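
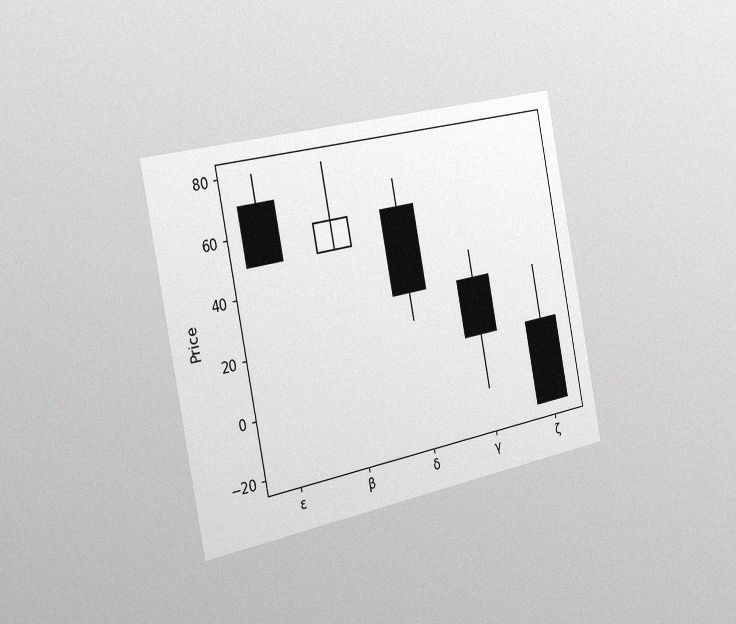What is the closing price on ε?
The chart is tilted about 11° counter-clockwise and viewed slightly from the left, with some photo noise. The ε candle closes at 50.

50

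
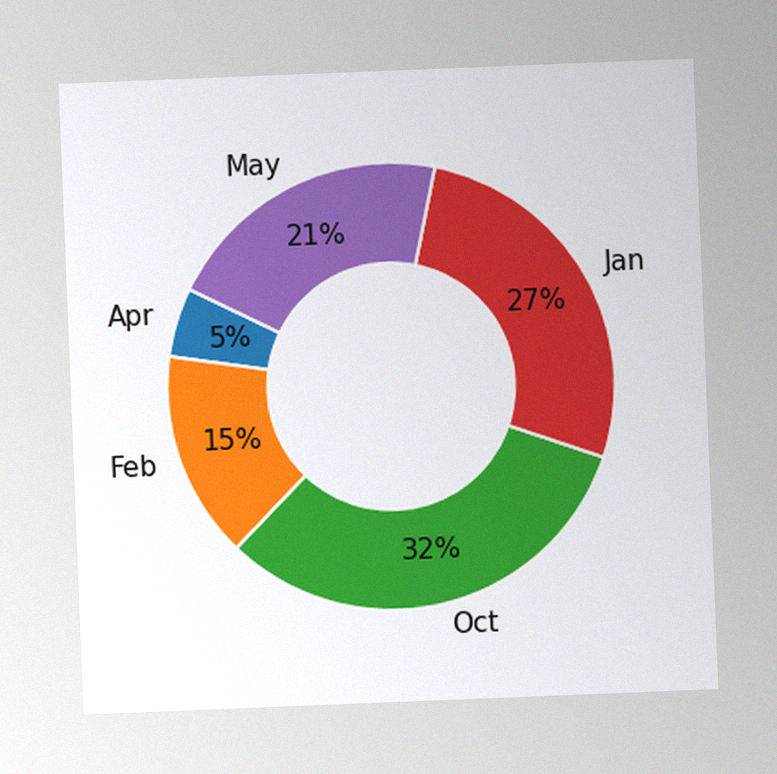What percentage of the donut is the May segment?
The chart is tilted about 2° counter-clockwise, with some photo noise. The May segment takes up 21% of the ring.

21%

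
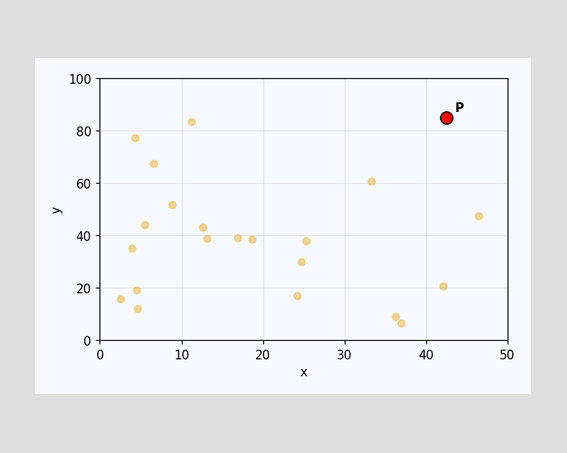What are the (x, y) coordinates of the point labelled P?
Following the gridlines from P to each axis, P sits at (42.5, 85).

(42.5, 85)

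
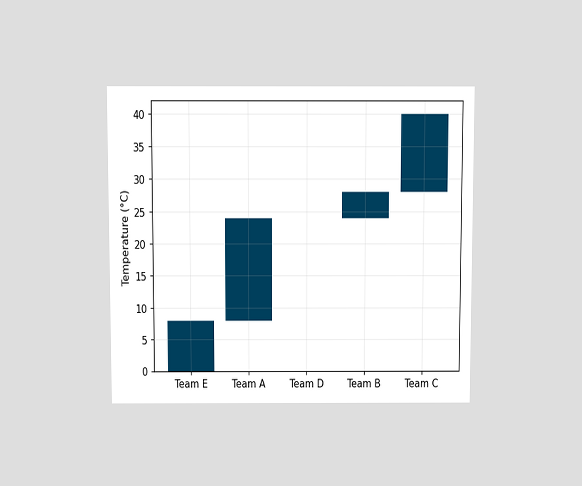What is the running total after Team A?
24°C

The chart is viewed slightly from above. After Team A the running total reaches 24°C.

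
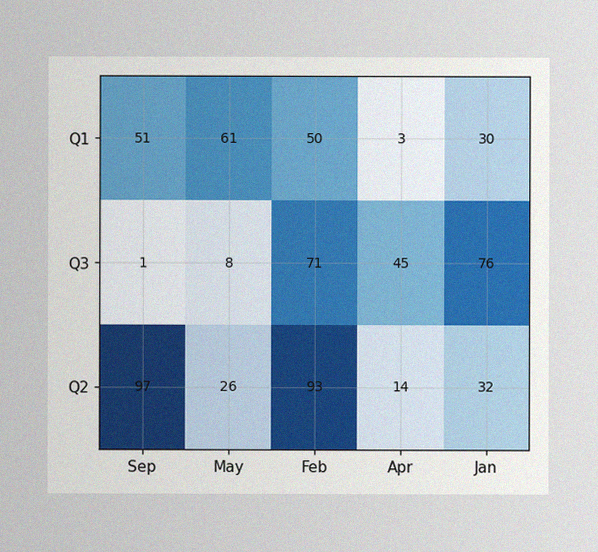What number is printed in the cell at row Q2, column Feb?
The image has some photo noise and uneven lighting. The (Q2, Feb) cell reads 93.

93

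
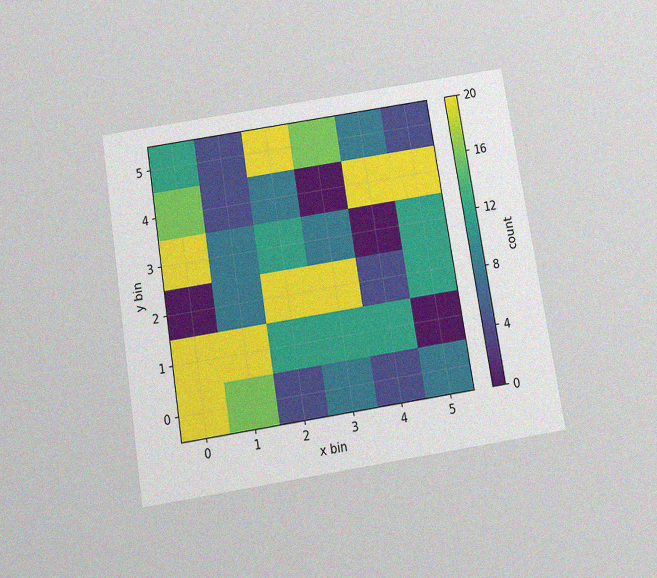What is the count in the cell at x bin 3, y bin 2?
The chart is tilted about 9° counter-clockwise and viewed slightly from below, with some photo noise. Matching the cell (3, 2) against the colorbar gives 20.

20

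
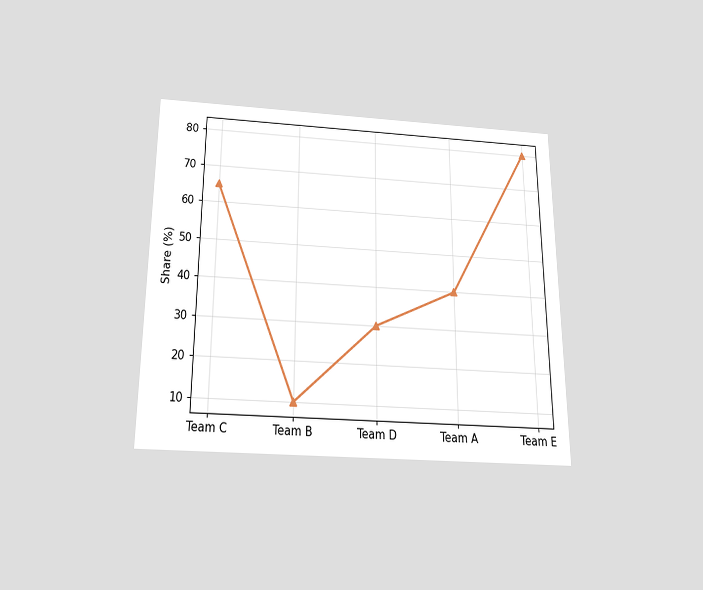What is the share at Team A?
40%

The chart is viewed slightly from below. At Team A, the line is at 40%.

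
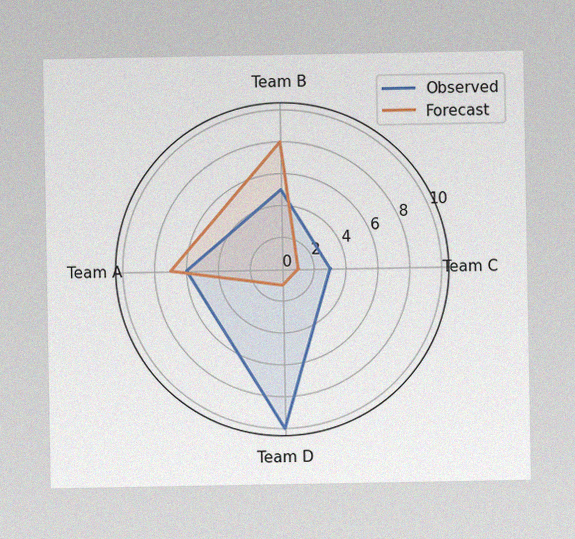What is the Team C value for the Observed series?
The image has some photo noise and uneven lighting. On the Team C axis, Observed reaches 3.

3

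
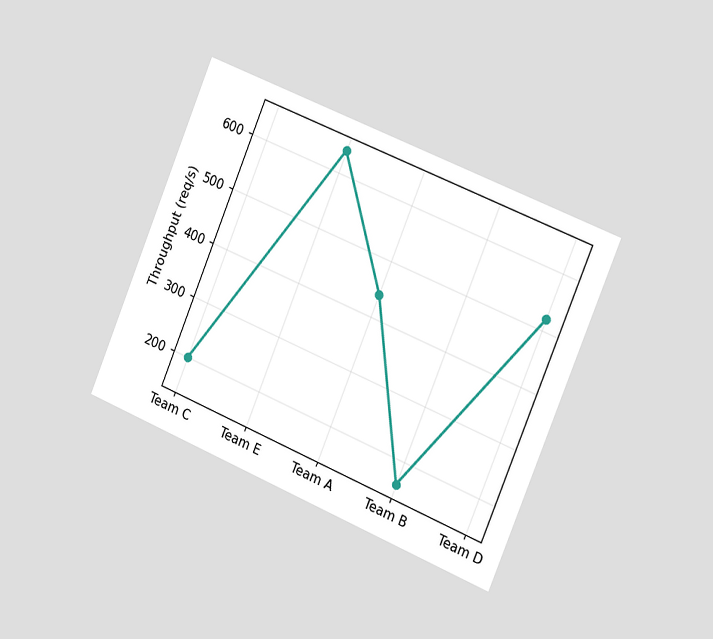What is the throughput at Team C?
The chart is tilted about 23° clockwise and viewed slightly from the right. At Team C, the line is at 200req/s.

200req/s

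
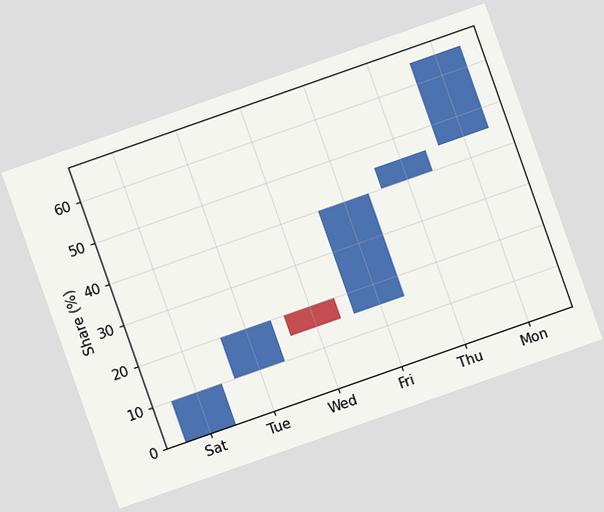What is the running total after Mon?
The chart is tilted about 19° counter-clockwise. After Mon the running total reaches 65%.

65%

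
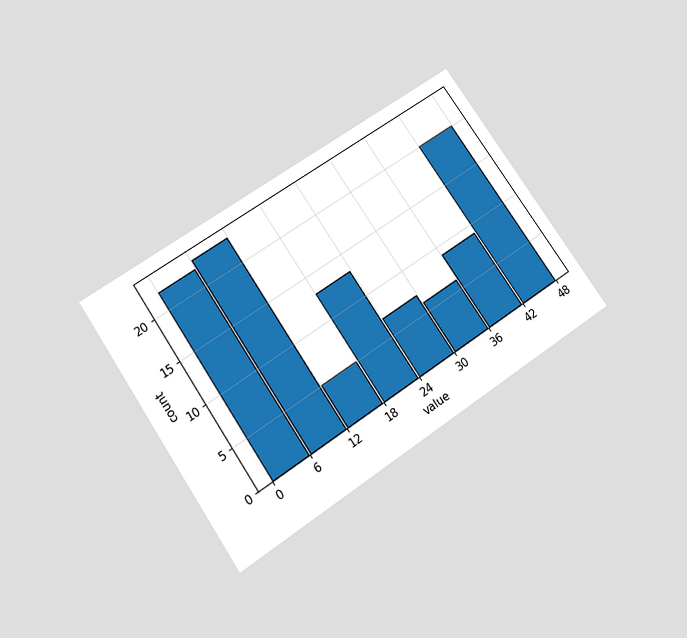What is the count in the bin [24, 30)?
7

The chart is tilted about 34° counter-clockwise and viewed slightly from below. The [24, 30) bin has height 7.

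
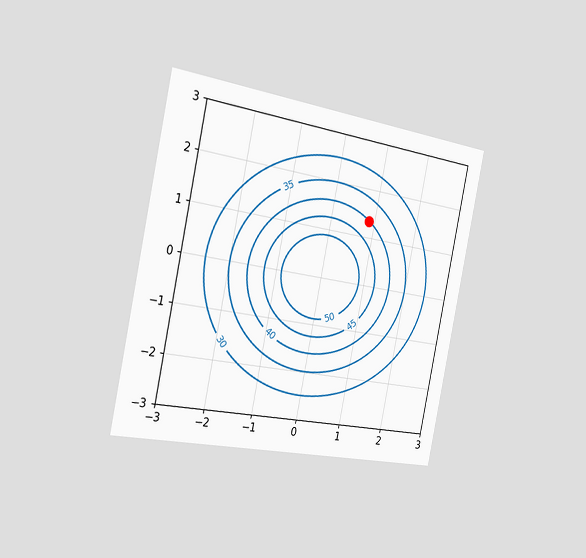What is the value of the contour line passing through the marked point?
The chart is tilted about 12° clockwise and viewed slightly from the left. The marked point sits on the contour labelled 40.

40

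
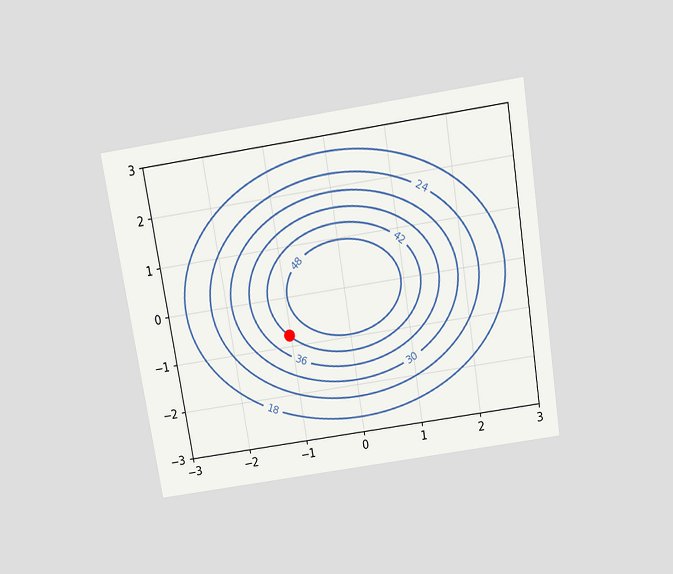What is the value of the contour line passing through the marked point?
42

The chart is tilted about 9° counter-clockwise and viewed slightly from above. The marked point sits on the contour labelled 42.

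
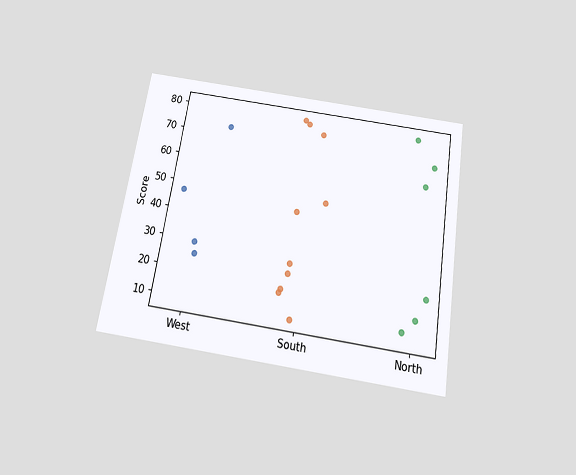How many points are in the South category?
10

The chart is tilted about 9° clockwise and viewed slightly from below. Counting the markers in the South column gives 10.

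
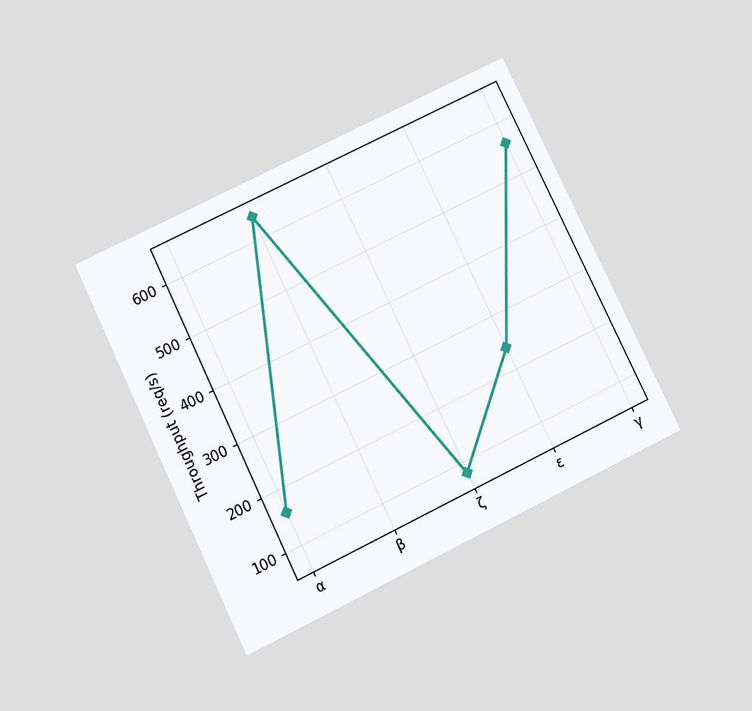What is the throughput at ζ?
The chart is tilted about 26° counter-clockwise and viewed slightly from below. At ζ, the line is at 80req/s.

80req/s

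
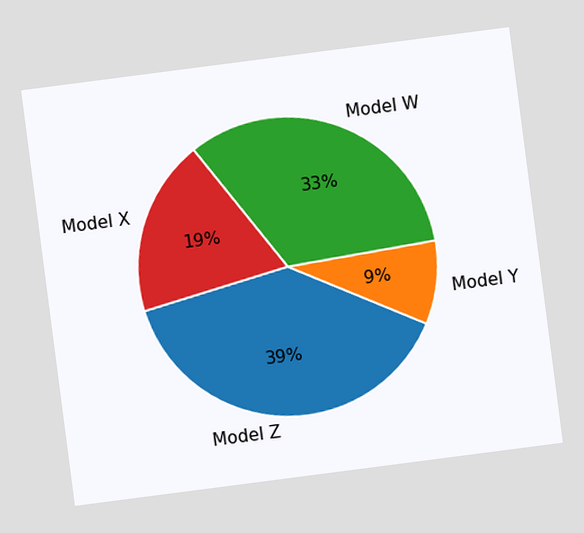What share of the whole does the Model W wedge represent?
The chart is tilted about 7° counter-clockwise. The Model W slice takes up 33% of the pie.

33%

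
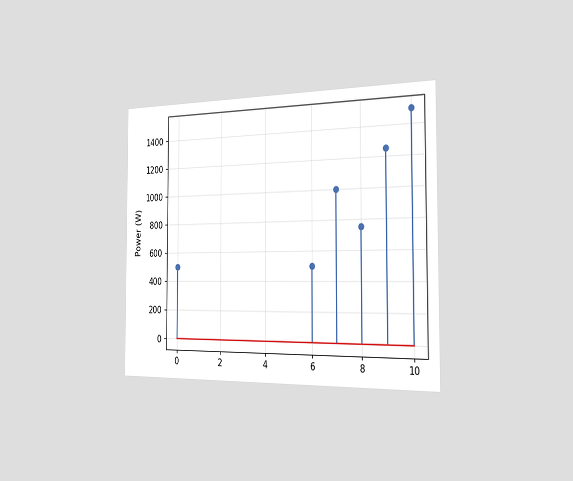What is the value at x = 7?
The chart is viewed slightly from the right. The stem at x=7 reaches 1000W.

1000W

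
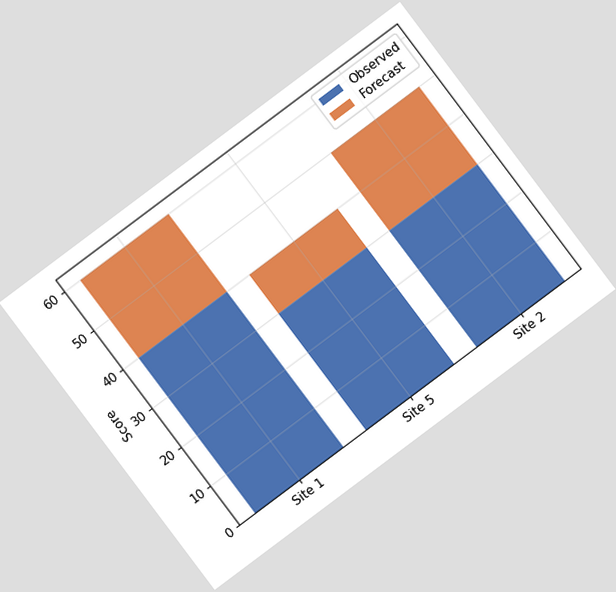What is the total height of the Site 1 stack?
60

The chart is tilted about 37° counter-clockwise. The Site 1 stack's top reaches 60 on the y-axis.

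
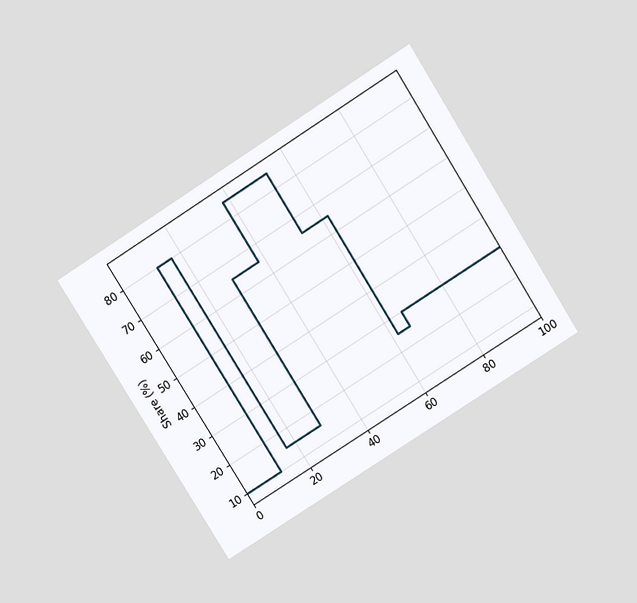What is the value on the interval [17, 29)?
The chart is tilted about 32° counter-clockwise and viewed slightly from above. On [17, 29) the step sits at 15%.

15%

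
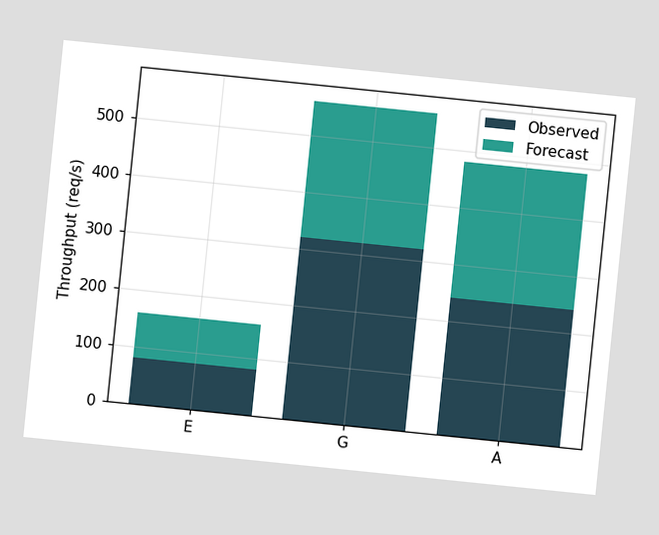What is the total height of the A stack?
480req/s

The chart is tilted about 6° clockwise. The A stack's top reaches 480req/s on the y-axis.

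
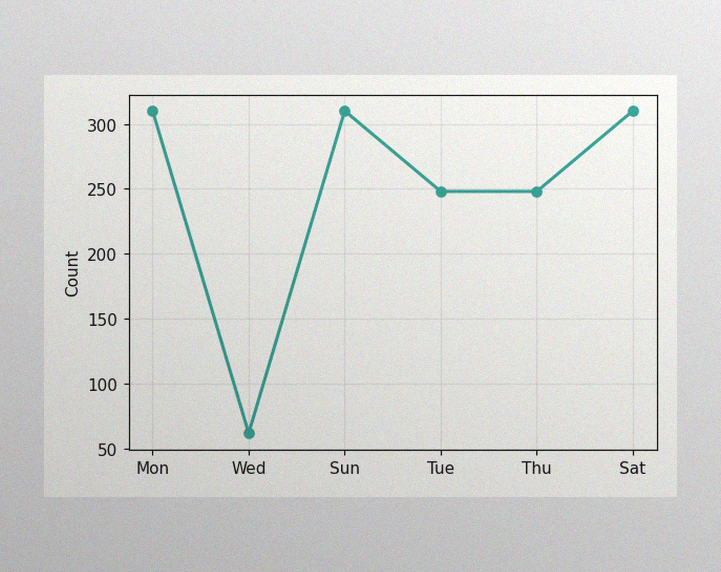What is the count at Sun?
310

The image has some photo noise and uneven lighting. At Sun, the line is at 310.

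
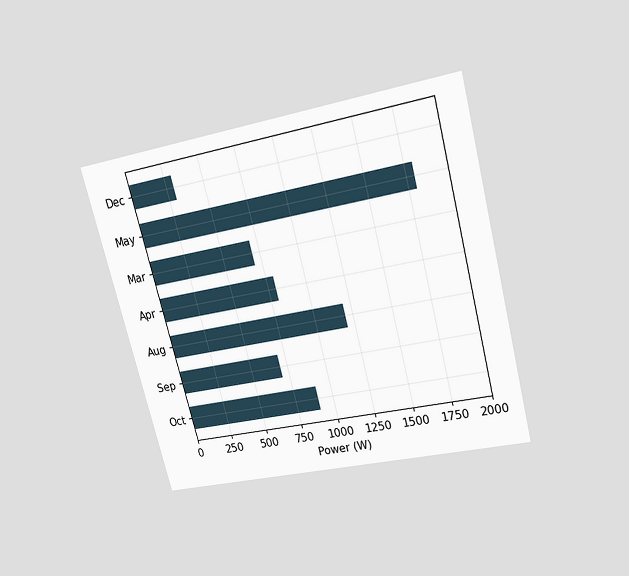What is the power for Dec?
300W

The chart is tilted about 15° counter-clockwise and viewed slightly from above. Reading along the chart's x-axis, the Dec bar reaches 300W.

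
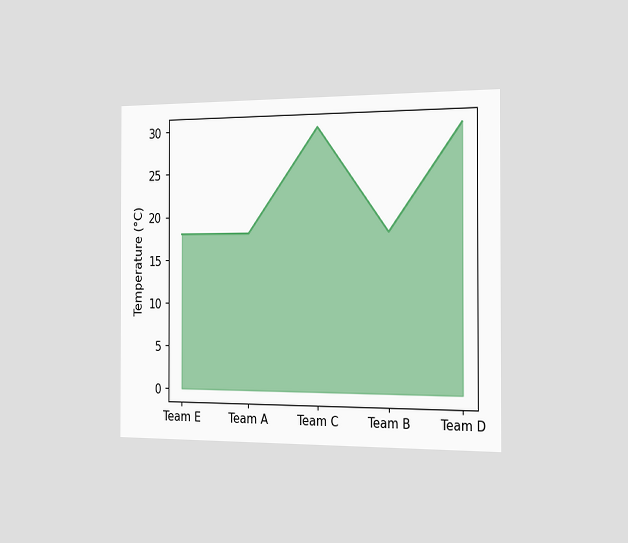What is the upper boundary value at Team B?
The chart is viewed slightly from the right. At Team B the upper boundary is at 18°C.

18°C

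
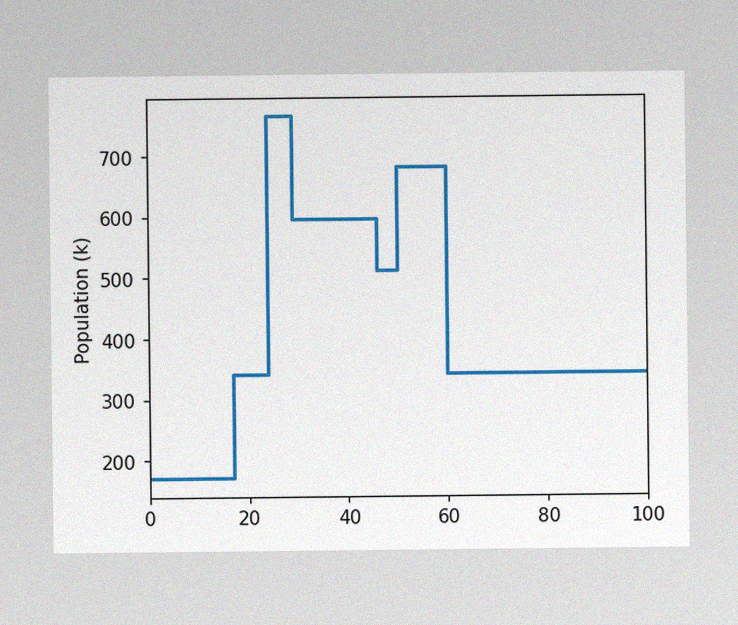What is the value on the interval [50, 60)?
680k

The image has some photo noise and uneven lighting. On [50, 60) the step sits at 680k.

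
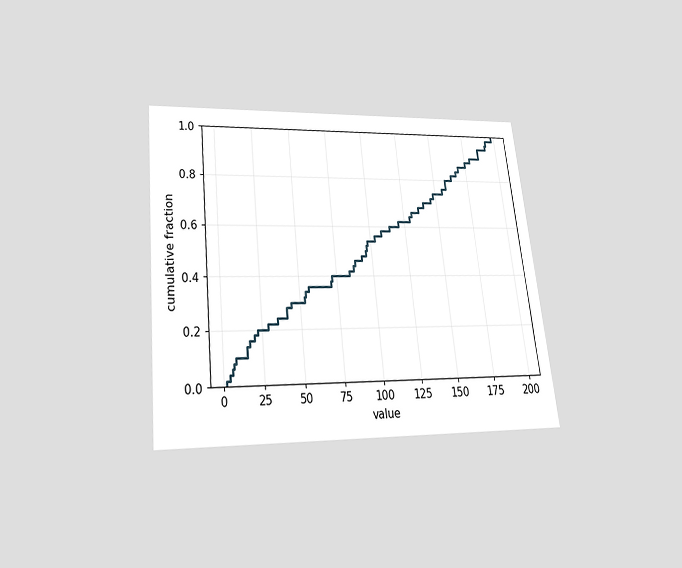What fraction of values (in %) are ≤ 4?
The chart is tilted about 6° counter-clockwise and viewed slightly from below. At x=4 the ECDF step is at 4%.

4%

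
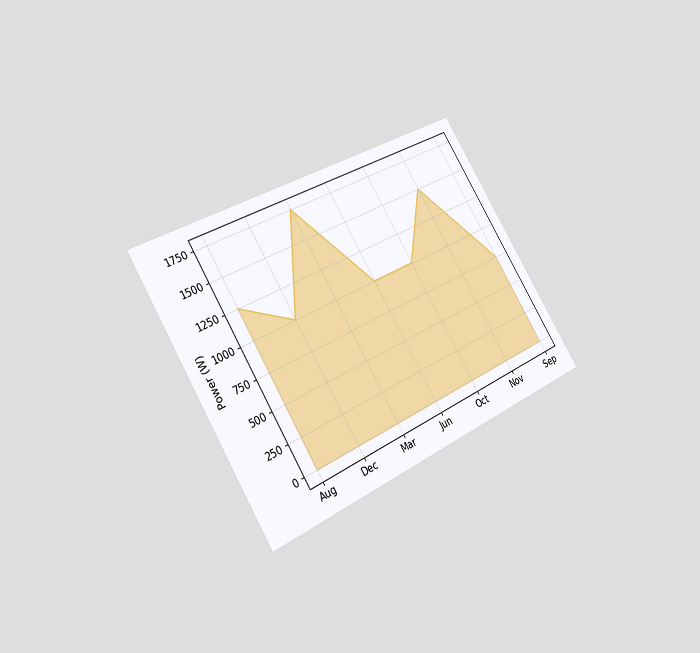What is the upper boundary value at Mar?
The chart is tilted about 32° counter-clockwise and viewed slightly from the left. At Mar the upper boundary is at 1750W.

1750W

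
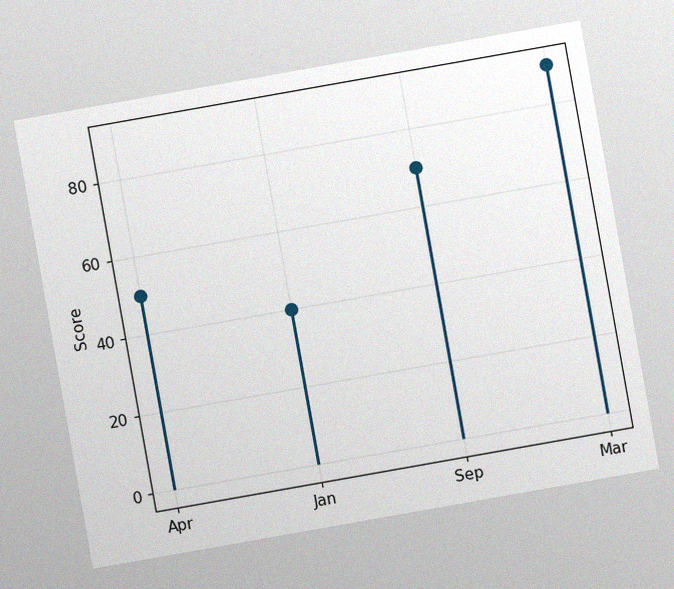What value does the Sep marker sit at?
The chart is tilted about 10° counter-clockwise, with some photo noise. The Sep marker sits at 70.

70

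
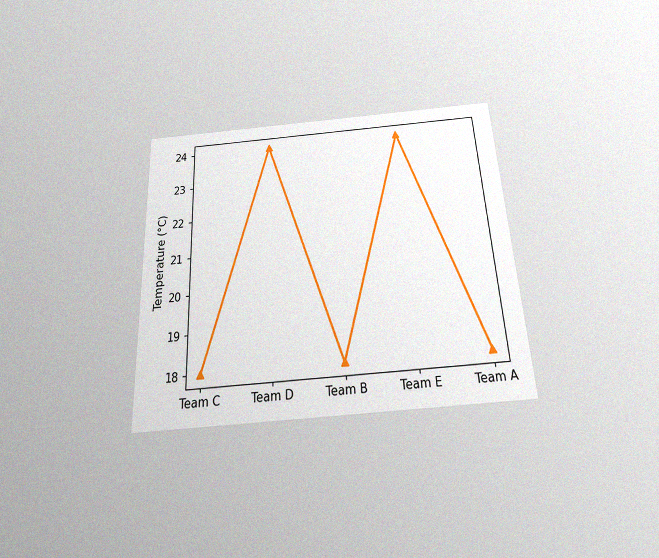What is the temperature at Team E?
24°C

The chart is tilted about 3° counter-clockwise and viewed slightly from below, with some photo noise. At Team E, the line is at 24°C.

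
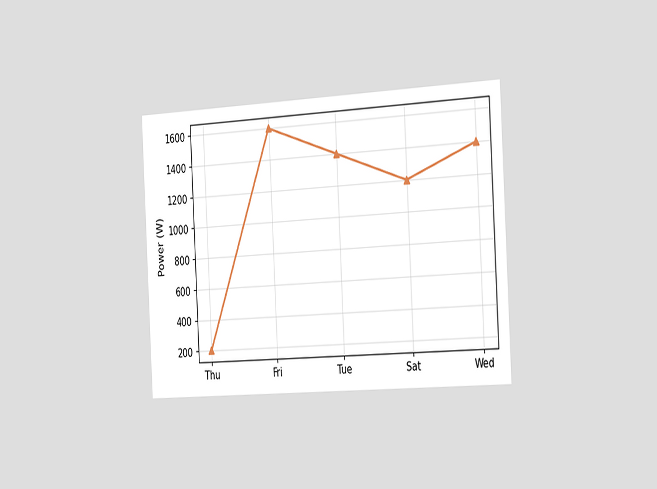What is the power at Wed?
1400W

The chart is tilted about 3° counter-clockwise and viewed slightly from the right. At Wed, the line is at 1400W.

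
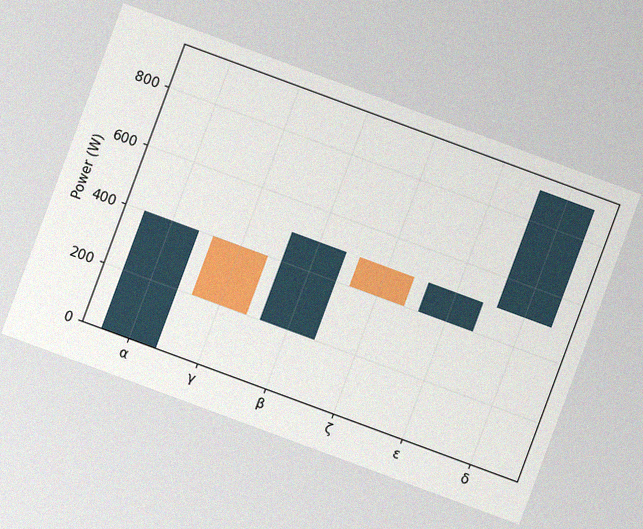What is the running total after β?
The chart is tilted about 20° clockwise, with some photo noise. After β the running total reaches 500W.

500W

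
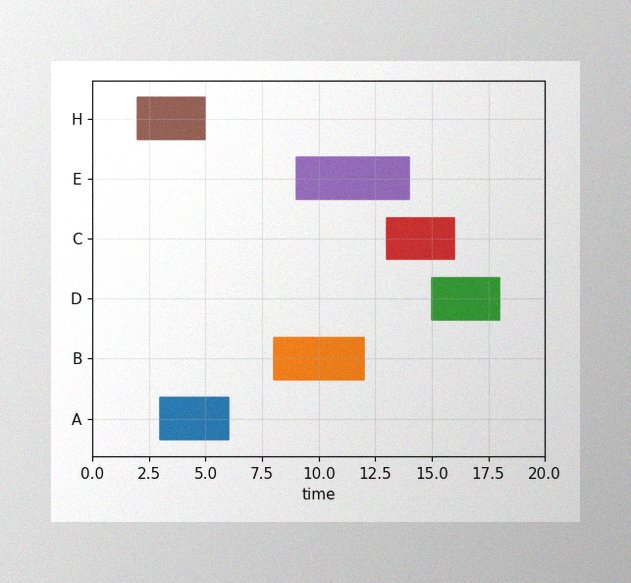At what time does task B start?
The image has some photo noise and uneven lighting. The B bar begins at t=8.

8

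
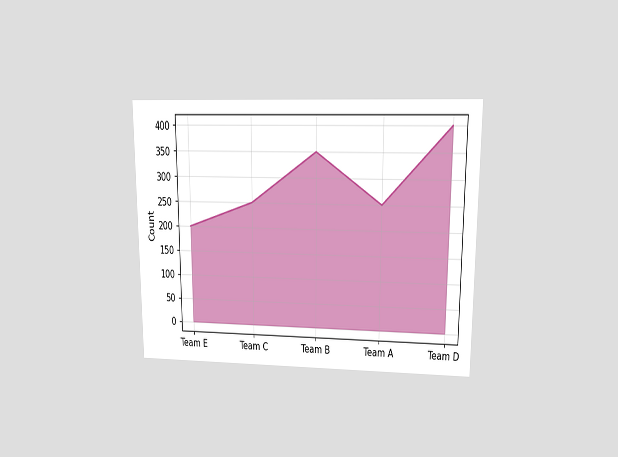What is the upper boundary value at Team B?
The chart is viewed at a slight angle. At Team B the upper boundary is at 350.

350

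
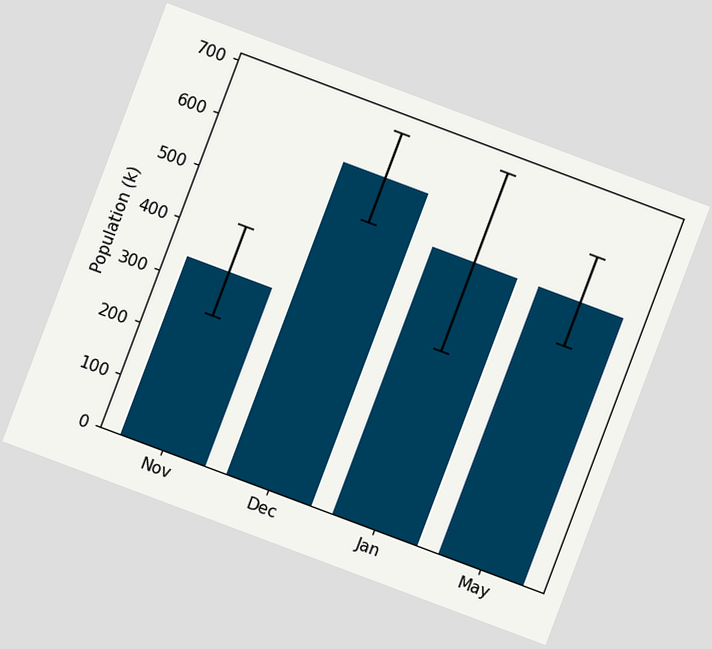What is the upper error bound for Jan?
The chart is tilted about 21° clockwise. The Jan bar's upper whisker reaches 680k.

680k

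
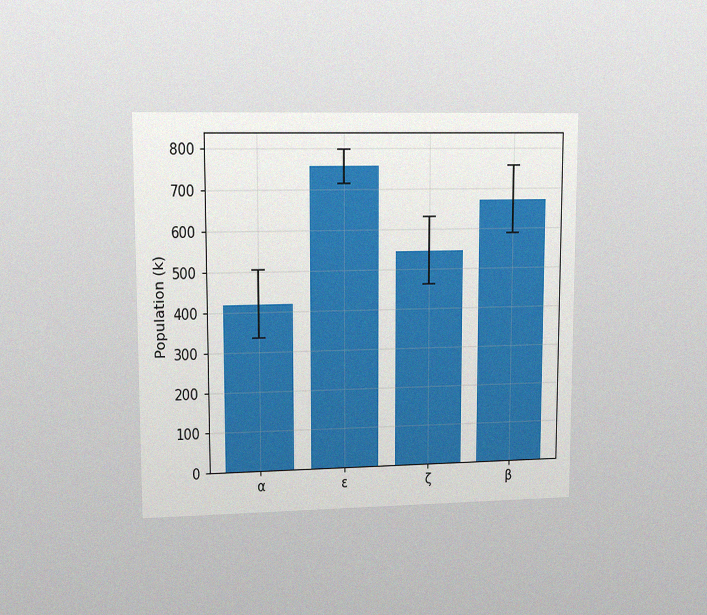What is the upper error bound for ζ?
The chart is viewed at a slight angle, with some photo noise. The ζ bar's upper whisker reaches 630k.

630k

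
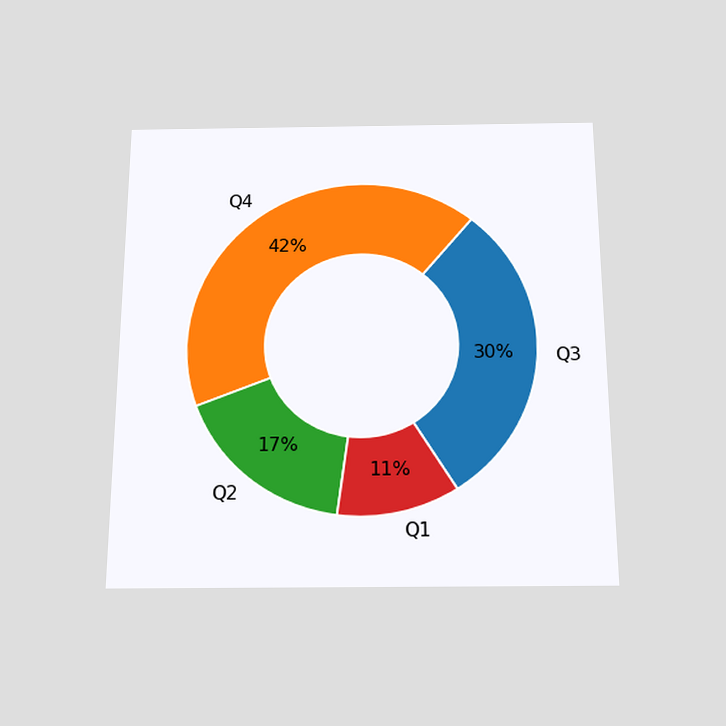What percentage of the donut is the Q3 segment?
The chart is viewed slightly from below. The Q3 segment takes up 30% of the ring.

30%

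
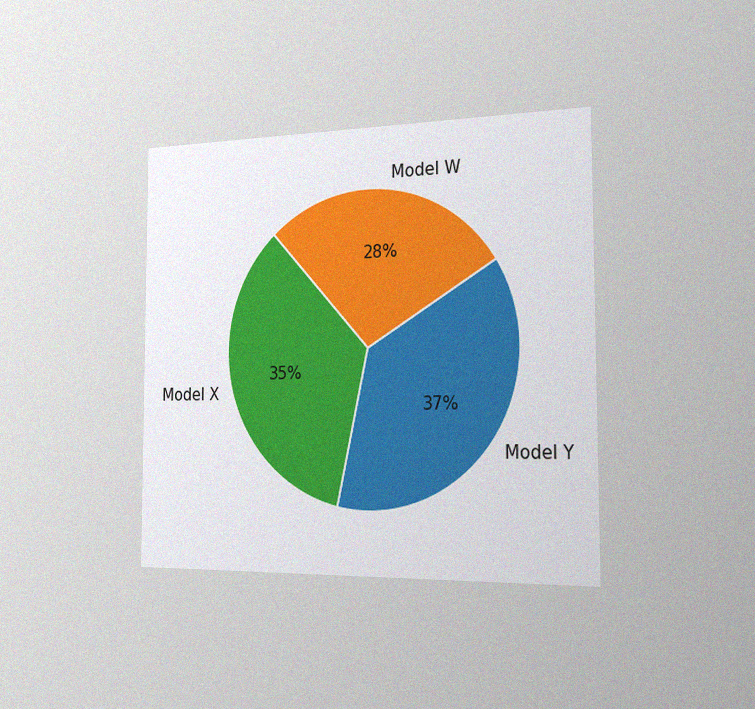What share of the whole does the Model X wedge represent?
35%

The chart is viewed slightly from the right, with some photo noise. The Model X slice takes up 35% of the pie.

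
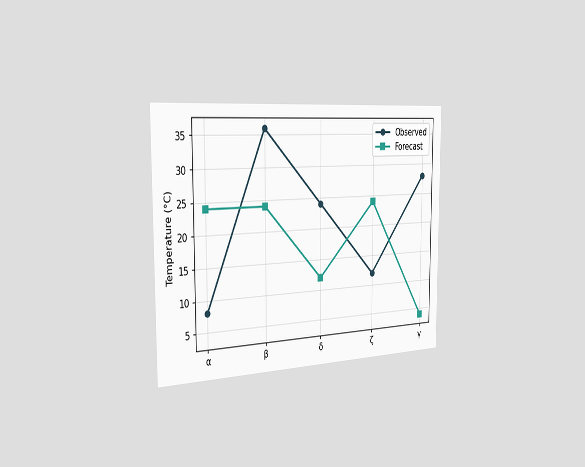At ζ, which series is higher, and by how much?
The chart is viewed slightly from the left. At ζ, Forecast sits above the other line by 12°C.

Forecast, by 12°C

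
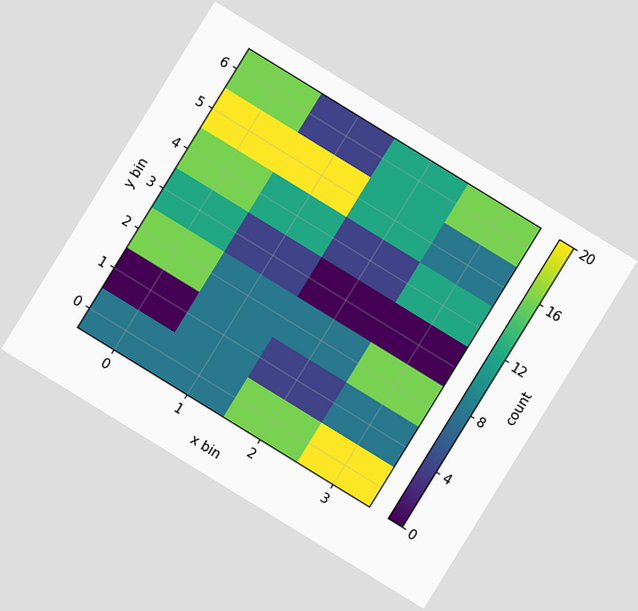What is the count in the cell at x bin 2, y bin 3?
0

The chart is tilted about 32° clockwise. Matching the cell (2, 3) against the colorbar gives 0.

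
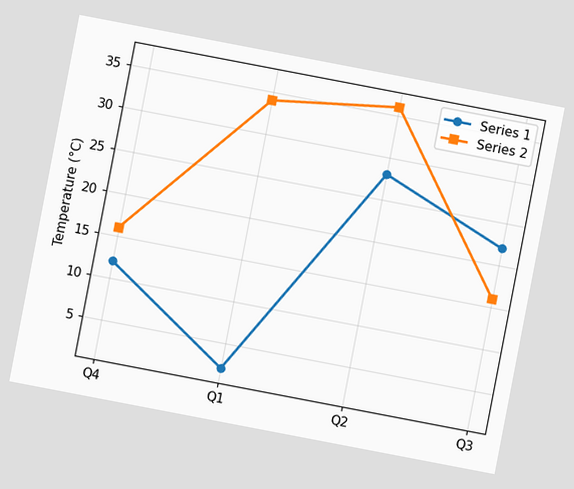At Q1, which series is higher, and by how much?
The chart is tilted about 11° clockwise. At Q1, Series 2 sits above the other line by 32°C.

Series 2, by 32°C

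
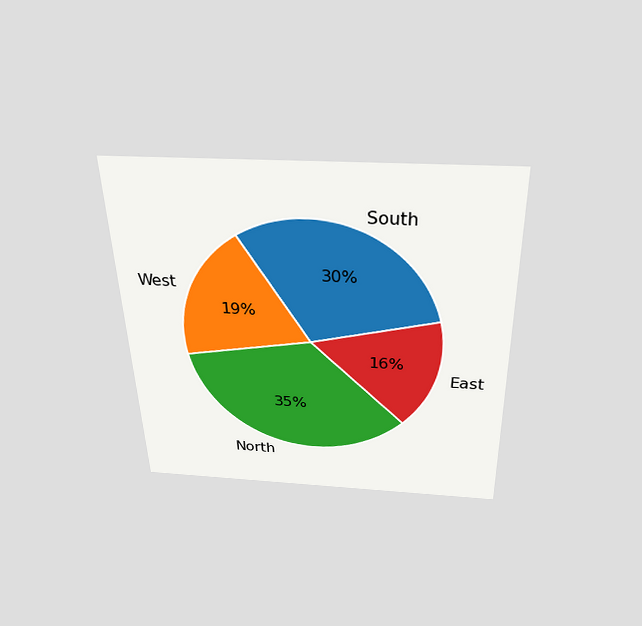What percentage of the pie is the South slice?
The chart is viewed slightly from above. The South slice takes up 30% of the pie.

30%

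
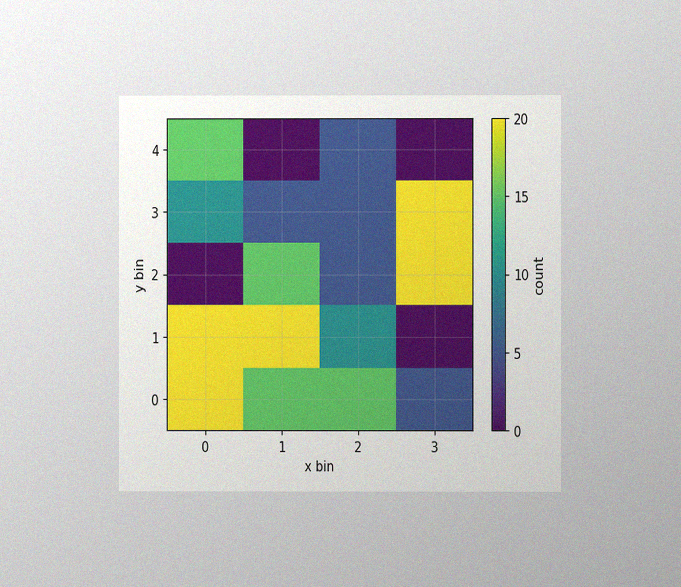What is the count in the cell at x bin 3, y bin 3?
20

The chart is viewed at a slight angle, with some photo noise. Matching the cell (3, 3) against the colorbar gives 20.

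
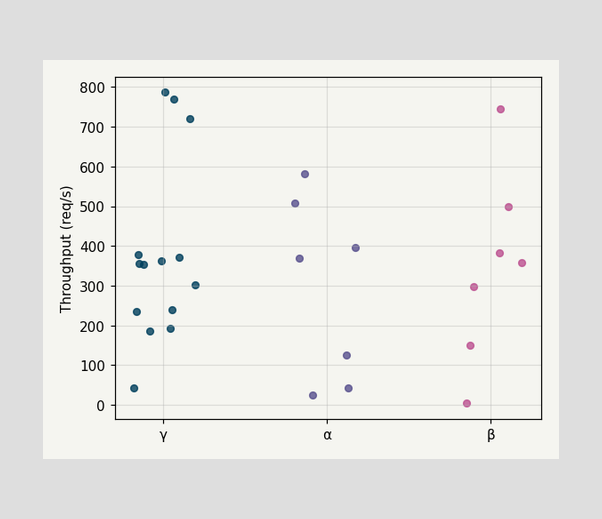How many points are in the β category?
Counting the markers in the β column gives 7.

7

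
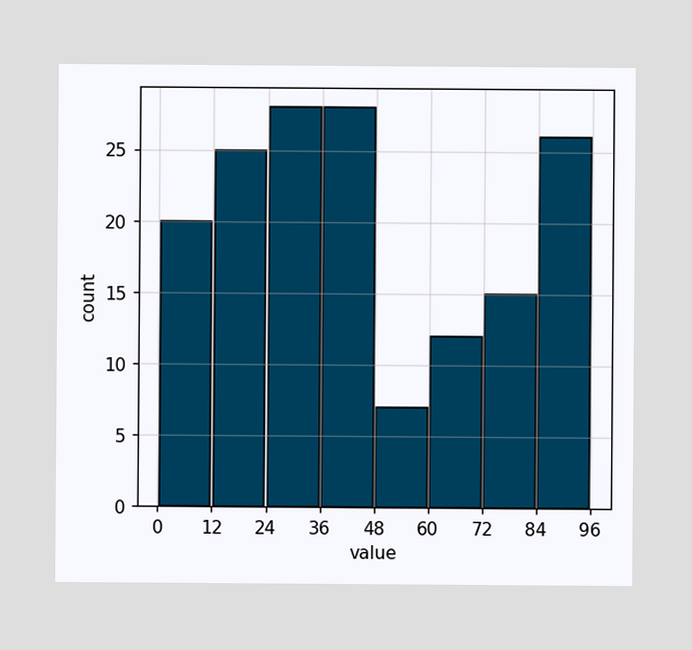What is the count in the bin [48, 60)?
The [48, 60) bin has height 7.

7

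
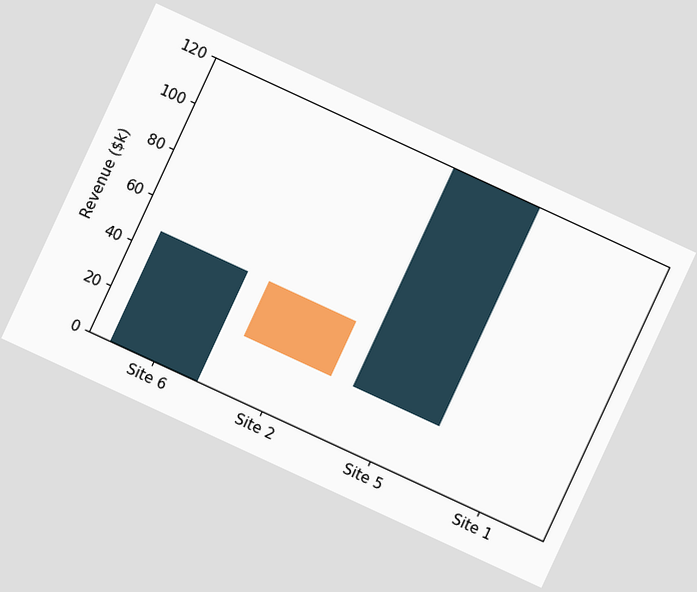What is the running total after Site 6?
$48k

The chart is tilted about 25° clockwise. After Site 6 the running total reaches $48k.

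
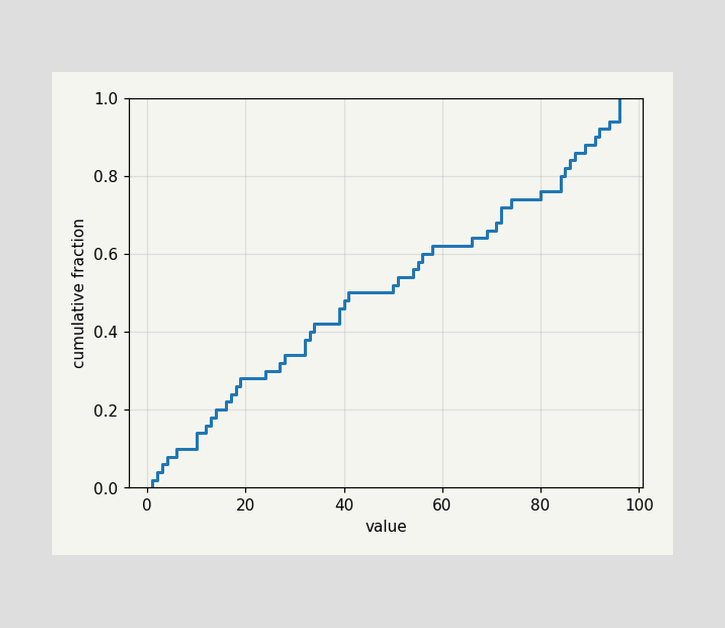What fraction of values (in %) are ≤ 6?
At x=6 the ECDF step is at 10%.

10%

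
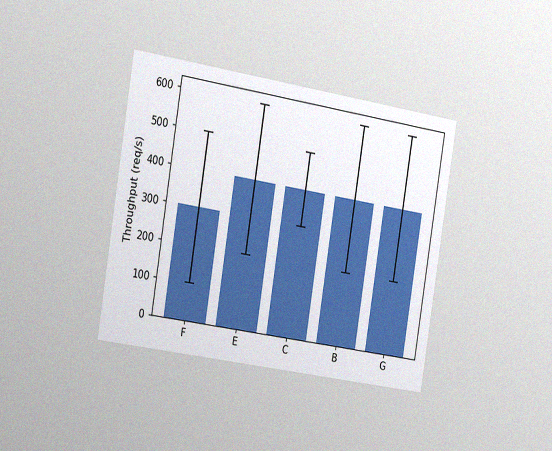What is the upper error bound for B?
600req/s

The chart is tilted about 9° clockwise and viewed slightly from the left, with some photo noise. The B bar's upper whisker reaches 600req/s.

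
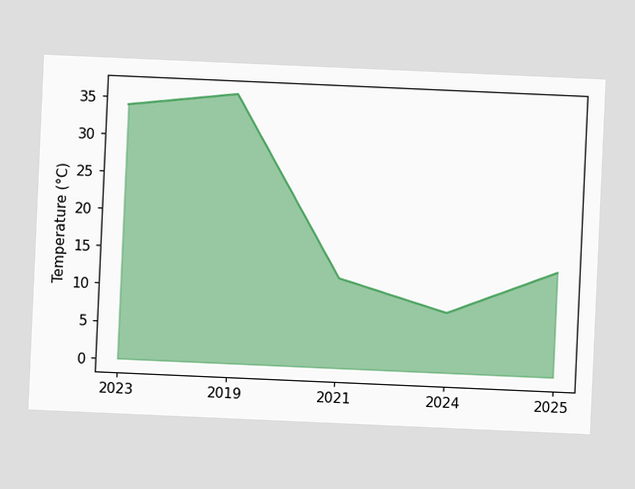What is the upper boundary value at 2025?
The chart is tilted about 3° clockwise. At 2025 the upper boundary is at 14°C.

14°C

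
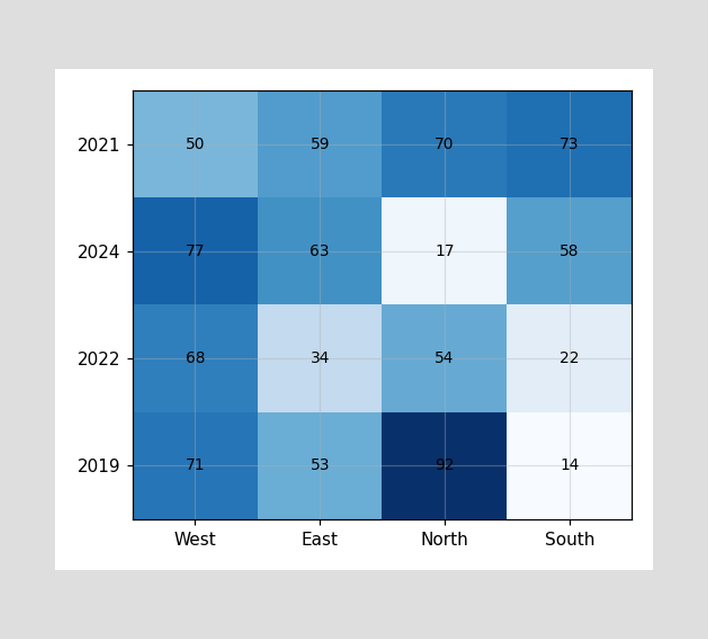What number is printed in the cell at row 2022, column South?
The (2022, South) cell reads 22.

22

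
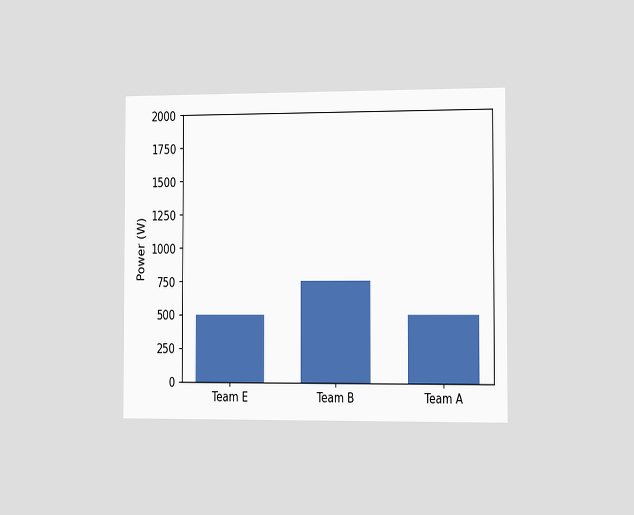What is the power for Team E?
The chart is viewed slightly from the right. Reading along the chart's y-axis, the Team E bar reaches 500W.

500W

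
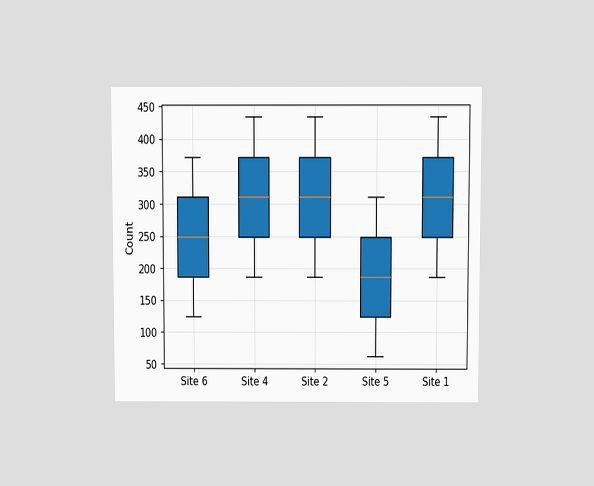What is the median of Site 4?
The chart is viewed slightly from above. The median line in the Site 4 box sits at 310.

310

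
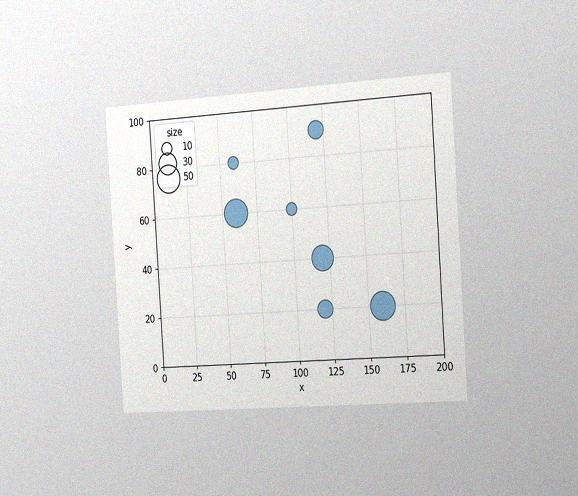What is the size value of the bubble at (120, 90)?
The chart is tilted about 4° counter-clockwise and viewed slightly from the right, with some photo noise. Matching the bubble at (120, 90) against the size legend gives 20.

20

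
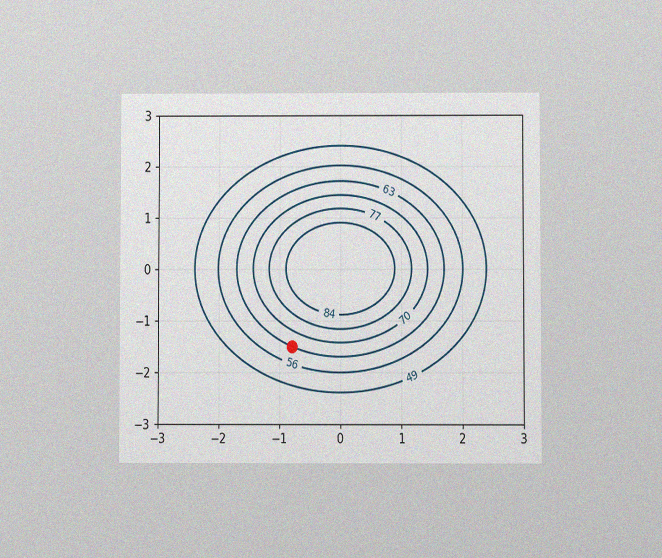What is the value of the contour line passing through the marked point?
The chart is viewed at a slight angle, with some photo noise. The marked point sits on the contour labelled 63.

63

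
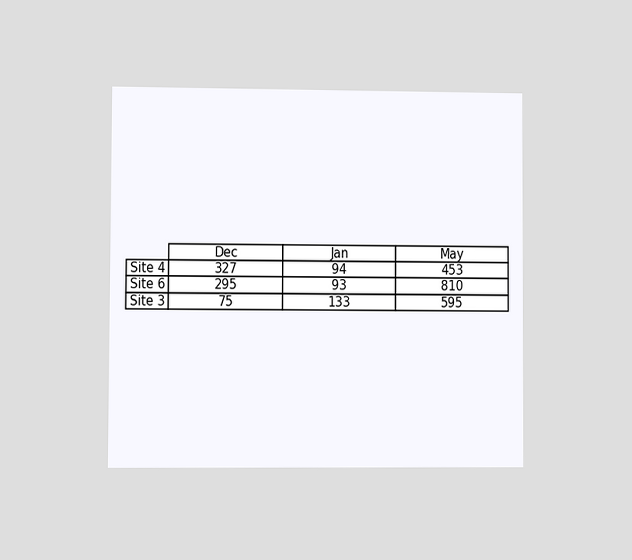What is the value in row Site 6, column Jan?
The chart is viewed at a slight angle. The (Site 6, Jan) cell reads 93.

93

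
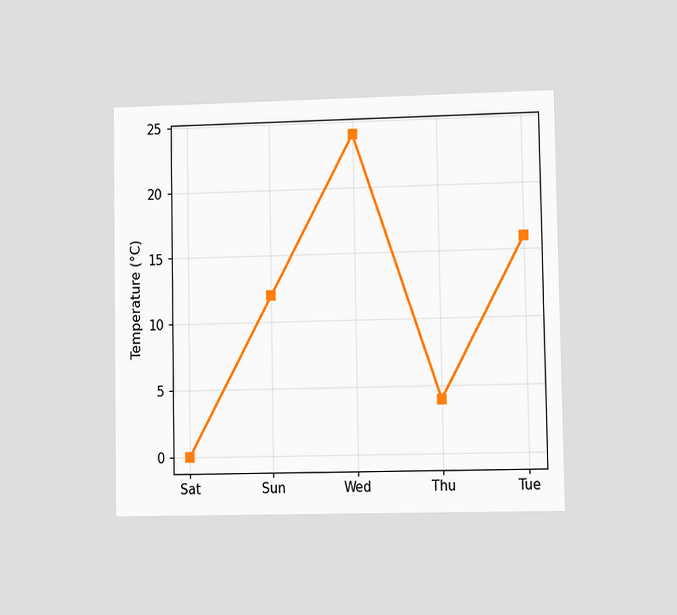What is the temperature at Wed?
The chart is viewed at a slight angle. At Wed, the line is at 24°C.

24°C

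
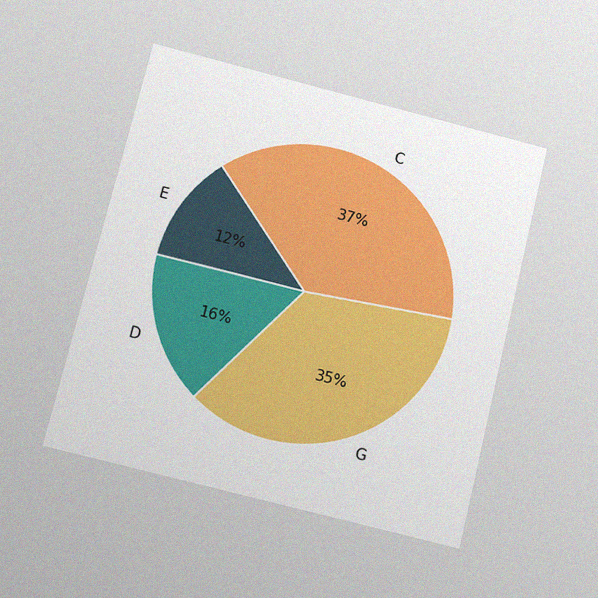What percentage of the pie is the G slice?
The chart is tilted about 14° clockwise and viewed slightly from below, with some photo noise. The G slice takes up 35% of the pie.

35%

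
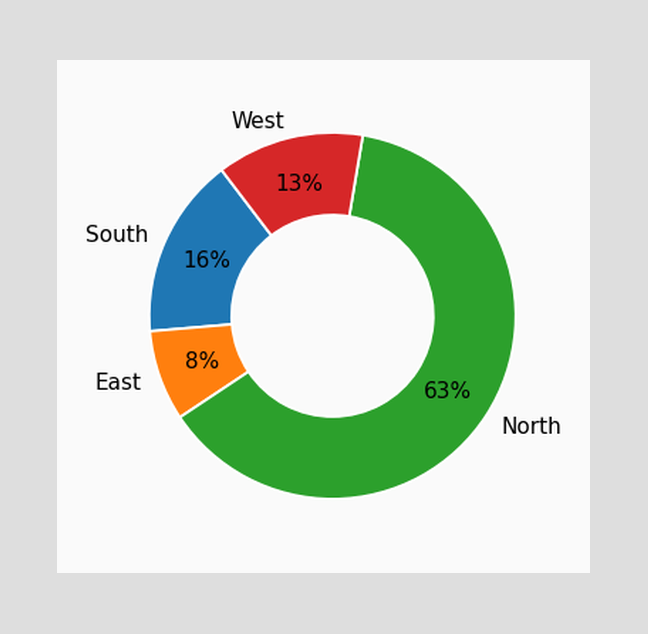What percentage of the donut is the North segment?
63%

The North segment takes up 63% of the ring.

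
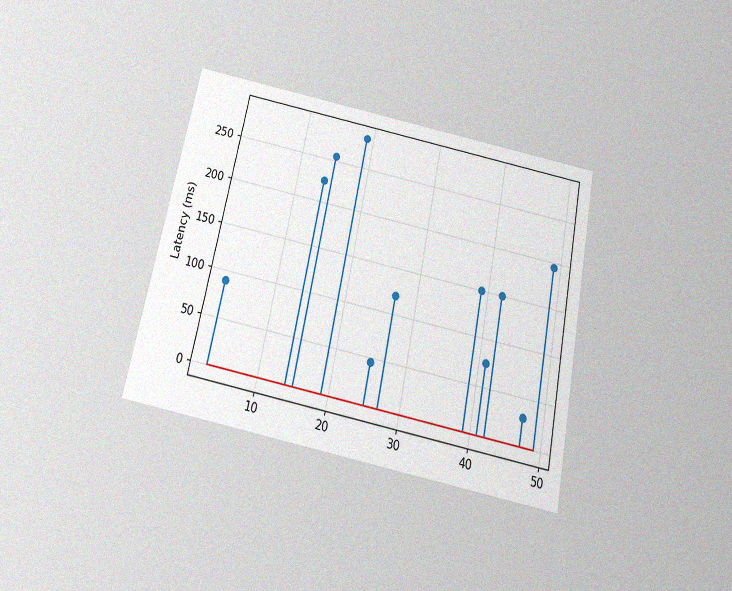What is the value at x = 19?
285ms

The chart is tilted about 12° clockwise and viewed slightly from below, with some photo noise. The stem at x=19 reaches 285ms.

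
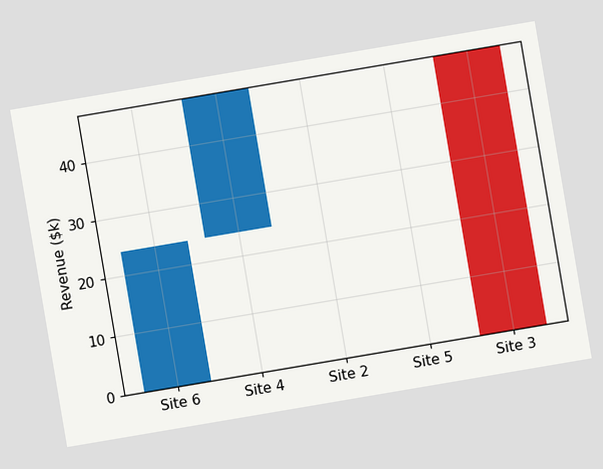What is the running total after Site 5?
The chart is tilted about 10° counter-clockwise. After Site 5 the running total reaches $48k.

$48k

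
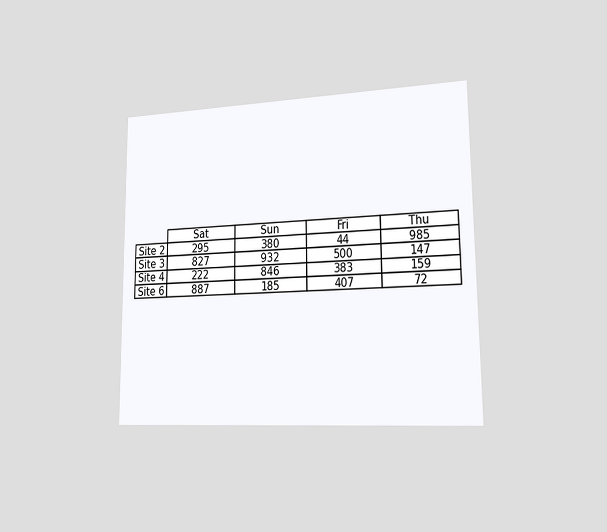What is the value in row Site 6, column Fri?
407

The chart is viewed slightly from the right. The (Site 6, Fri) cell reads 407.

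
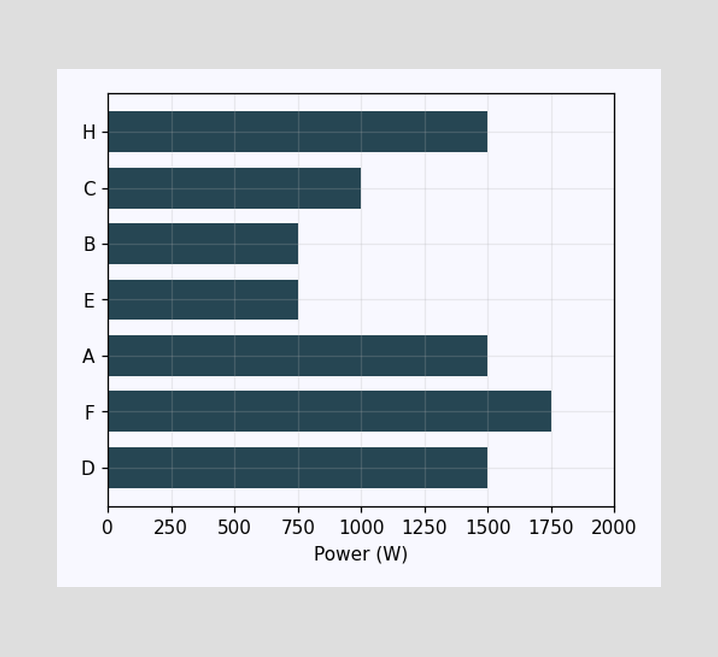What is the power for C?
1000W

Reading along the chart's x-axis, the C bar reaches 1000W.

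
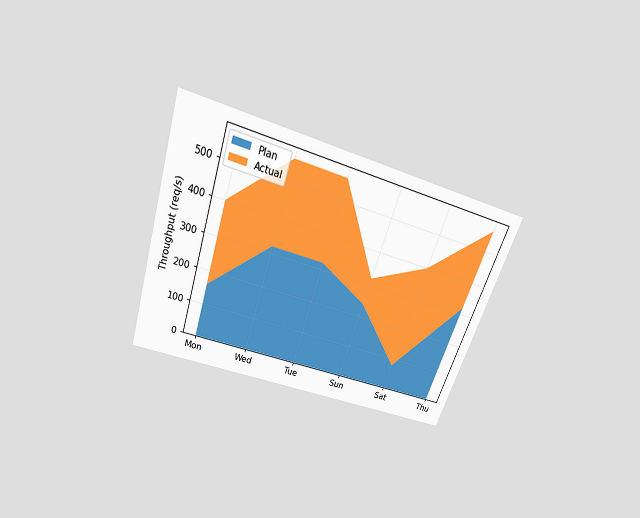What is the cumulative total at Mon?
400req/s

The chart is tilted about 19° clockwise and viewed slightly from above. The stacked total at Mon reaches 400req/s.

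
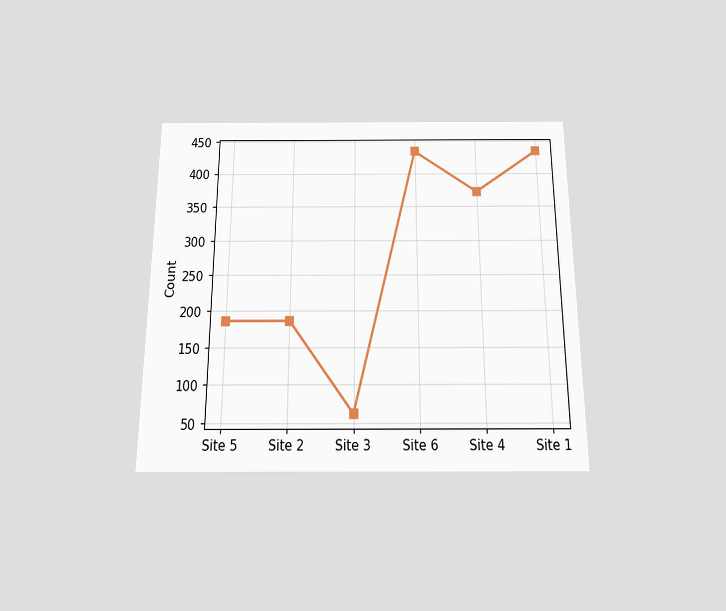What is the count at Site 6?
434

The chart is viewed slightly from below. At Site 6, the line is at 434.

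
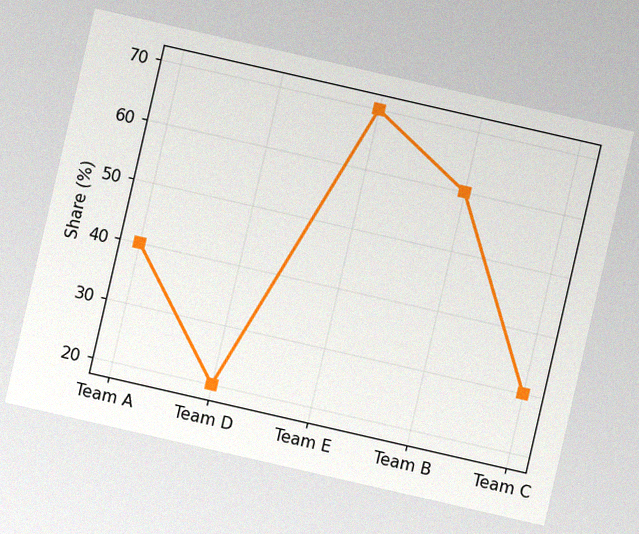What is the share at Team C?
The chart is tilted about 13° clockwise, with some photo noise. At Team C, the line is at 30%.

30%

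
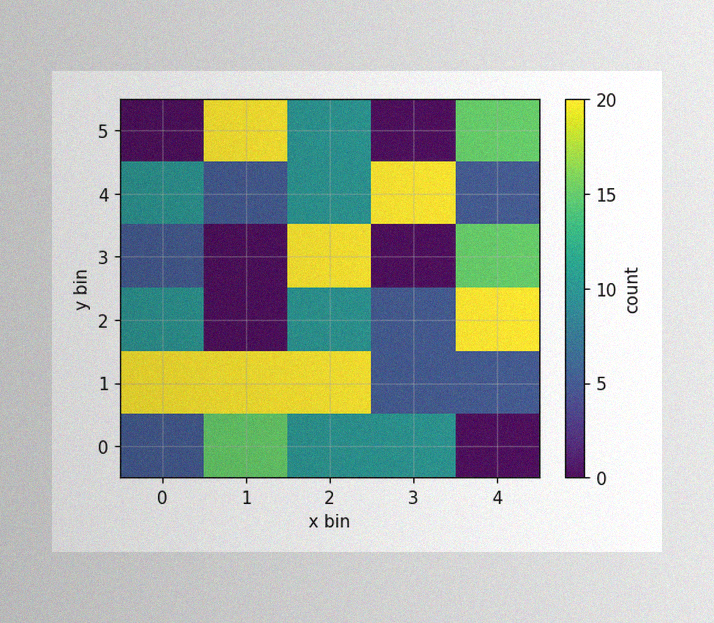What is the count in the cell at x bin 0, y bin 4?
10

The image has some photo noise and uneven lighting. Matching the cell (0, 4) against the colorbar gives 10.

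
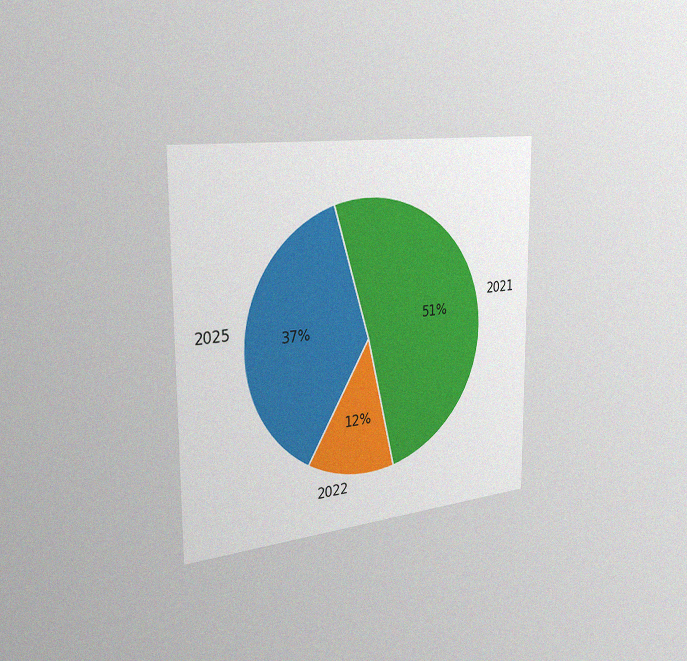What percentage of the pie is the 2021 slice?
The chart is viewed slightly from the left, with some photo noise. The 2021 slice takes up 51% of the pie.

51%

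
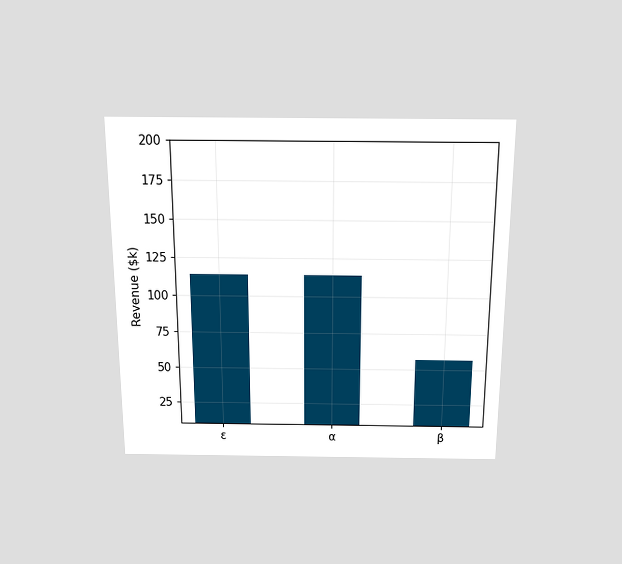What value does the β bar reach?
The chart is viewed slightly from above. Reading along the chart's y-axis, the β bar reaches $57k.

$57k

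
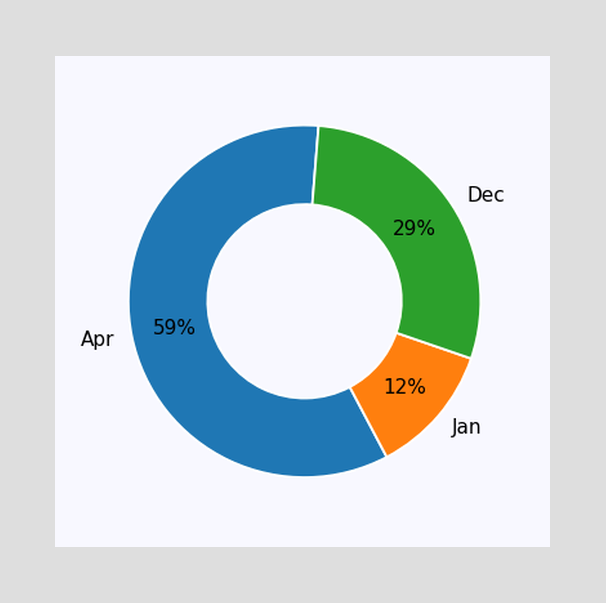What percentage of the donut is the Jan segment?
The Jan segment takes up 12% of the ring.

12%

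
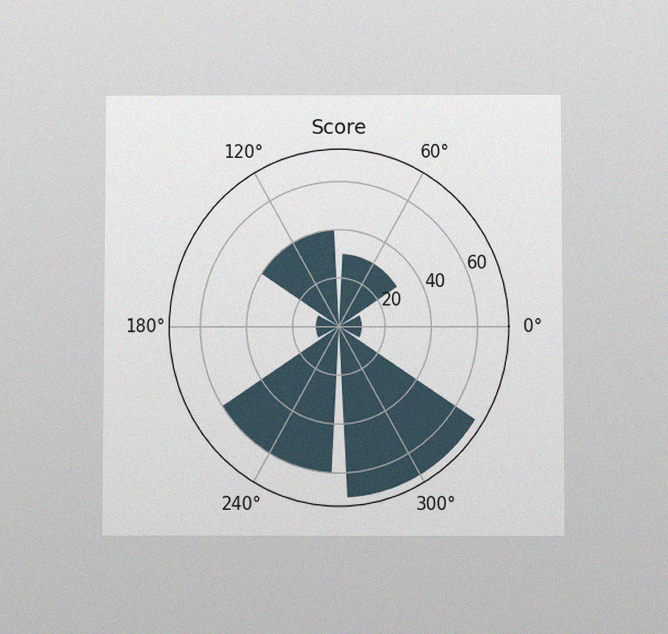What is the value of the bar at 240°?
60

The chart is viewed slightly from below, with some photo noise. The bar at 240° reaches 60 on the radial axis.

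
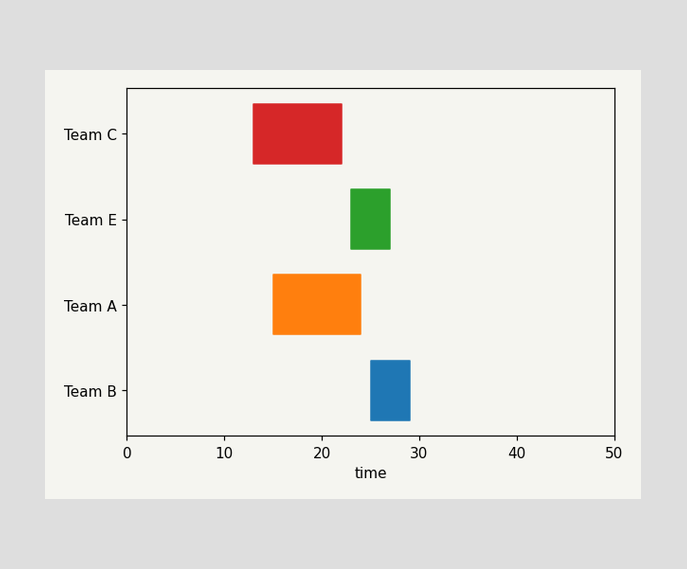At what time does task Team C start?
13

The Team C bar begins at t=13.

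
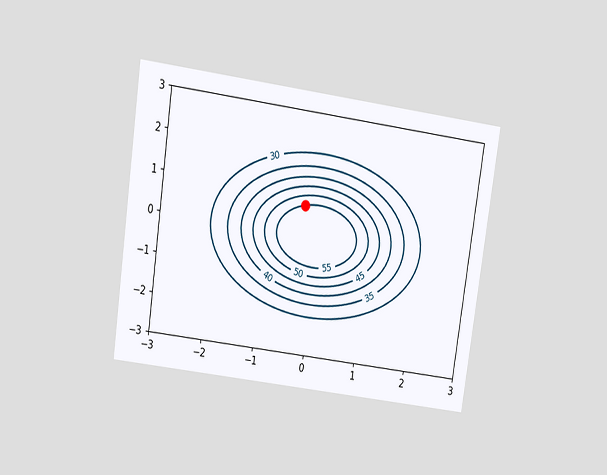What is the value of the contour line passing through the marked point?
The chart is tilted about 8° clockwise and viewed slightly from above. The marked point sits on the contour labelled 55.

55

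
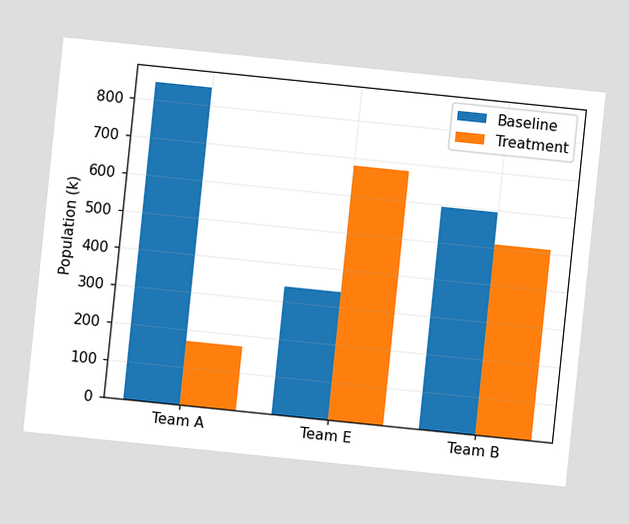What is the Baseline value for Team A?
The chart is tilted about 6° clockwise. The Baseline bar at Team A reaches 850k on the y-axis.

850k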